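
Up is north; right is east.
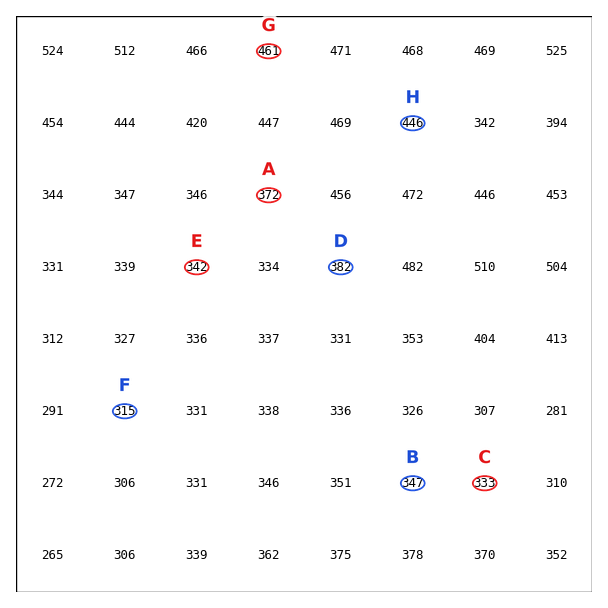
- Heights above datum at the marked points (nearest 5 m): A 370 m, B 345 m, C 335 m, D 380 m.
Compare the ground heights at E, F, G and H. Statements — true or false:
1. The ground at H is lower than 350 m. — false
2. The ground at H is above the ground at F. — true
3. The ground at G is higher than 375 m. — true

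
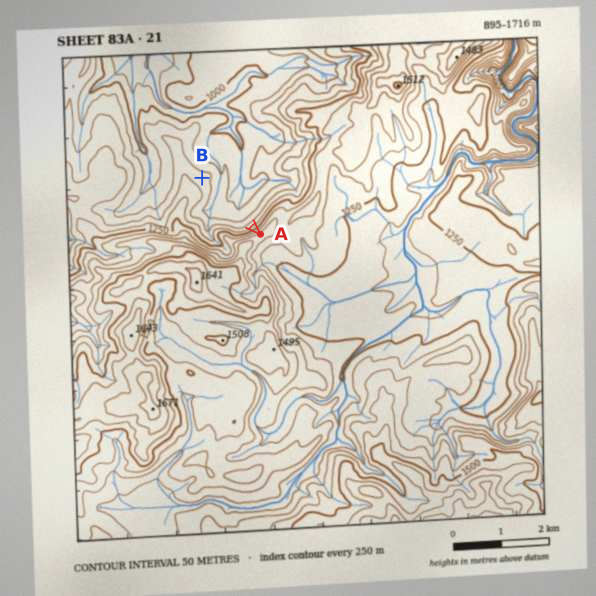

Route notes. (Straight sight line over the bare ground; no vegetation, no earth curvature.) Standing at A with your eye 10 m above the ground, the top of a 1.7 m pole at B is visible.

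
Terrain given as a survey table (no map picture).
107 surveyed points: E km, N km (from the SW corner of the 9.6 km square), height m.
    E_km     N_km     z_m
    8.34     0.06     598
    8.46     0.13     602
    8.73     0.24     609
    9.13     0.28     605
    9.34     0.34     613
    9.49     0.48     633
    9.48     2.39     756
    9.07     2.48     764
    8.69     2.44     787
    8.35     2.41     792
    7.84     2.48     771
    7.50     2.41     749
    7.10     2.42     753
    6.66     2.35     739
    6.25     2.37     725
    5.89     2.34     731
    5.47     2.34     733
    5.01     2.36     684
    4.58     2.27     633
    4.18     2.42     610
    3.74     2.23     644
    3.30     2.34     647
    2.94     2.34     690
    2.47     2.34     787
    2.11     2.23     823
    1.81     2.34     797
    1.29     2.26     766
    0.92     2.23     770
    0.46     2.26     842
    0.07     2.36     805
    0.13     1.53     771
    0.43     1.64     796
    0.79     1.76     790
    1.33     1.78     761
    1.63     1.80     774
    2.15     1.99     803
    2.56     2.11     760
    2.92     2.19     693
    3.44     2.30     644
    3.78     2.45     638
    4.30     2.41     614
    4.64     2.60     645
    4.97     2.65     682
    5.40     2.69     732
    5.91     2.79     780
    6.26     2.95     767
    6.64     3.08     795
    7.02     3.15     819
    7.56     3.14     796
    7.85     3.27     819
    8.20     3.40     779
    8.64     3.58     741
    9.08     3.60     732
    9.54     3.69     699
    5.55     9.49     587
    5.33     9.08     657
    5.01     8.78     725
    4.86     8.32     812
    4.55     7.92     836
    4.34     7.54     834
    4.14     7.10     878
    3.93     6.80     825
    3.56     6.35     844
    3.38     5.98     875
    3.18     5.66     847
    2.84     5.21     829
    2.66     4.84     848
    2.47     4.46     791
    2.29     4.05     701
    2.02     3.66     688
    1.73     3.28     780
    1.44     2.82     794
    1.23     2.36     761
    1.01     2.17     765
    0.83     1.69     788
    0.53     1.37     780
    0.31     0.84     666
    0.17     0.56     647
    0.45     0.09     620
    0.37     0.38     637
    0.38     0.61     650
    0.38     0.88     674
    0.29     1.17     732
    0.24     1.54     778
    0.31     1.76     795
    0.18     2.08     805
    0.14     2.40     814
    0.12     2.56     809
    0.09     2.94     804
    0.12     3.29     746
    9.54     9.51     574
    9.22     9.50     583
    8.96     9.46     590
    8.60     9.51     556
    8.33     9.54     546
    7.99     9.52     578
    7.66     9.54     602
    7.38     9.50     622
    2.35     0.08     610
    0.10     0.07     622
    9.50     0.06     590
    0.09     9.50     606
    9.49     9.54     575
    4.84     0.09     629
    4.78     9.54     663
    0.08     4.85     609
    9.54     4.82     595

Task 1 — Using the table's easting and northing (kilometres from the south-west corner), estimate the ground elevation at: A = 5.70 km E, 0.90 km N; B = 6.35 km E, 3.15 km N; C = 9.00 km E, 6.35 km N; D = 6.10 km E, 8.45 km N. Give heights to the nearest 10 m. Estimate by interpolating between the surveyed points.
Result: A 630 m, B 780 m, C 620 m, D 680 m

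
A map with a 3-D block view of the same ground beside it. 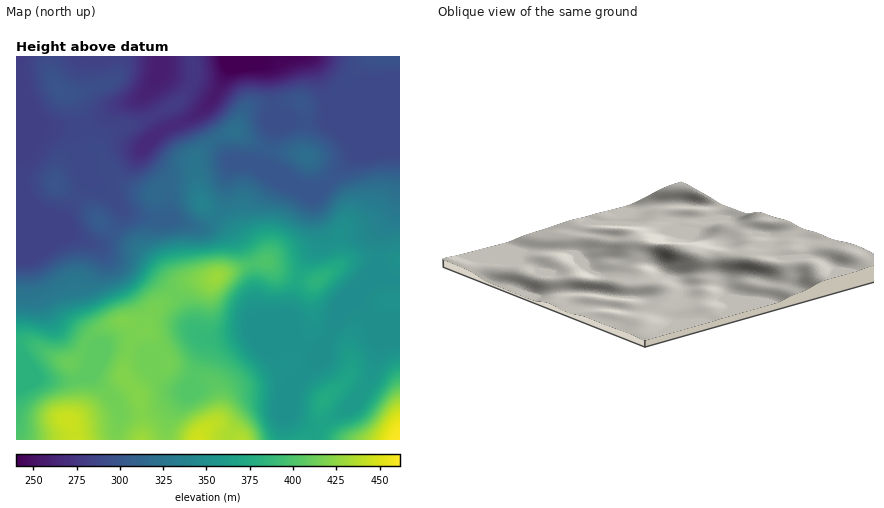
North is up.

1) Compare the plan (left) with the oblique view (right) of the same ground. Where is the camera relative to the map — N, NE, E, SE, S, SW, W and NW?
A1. NW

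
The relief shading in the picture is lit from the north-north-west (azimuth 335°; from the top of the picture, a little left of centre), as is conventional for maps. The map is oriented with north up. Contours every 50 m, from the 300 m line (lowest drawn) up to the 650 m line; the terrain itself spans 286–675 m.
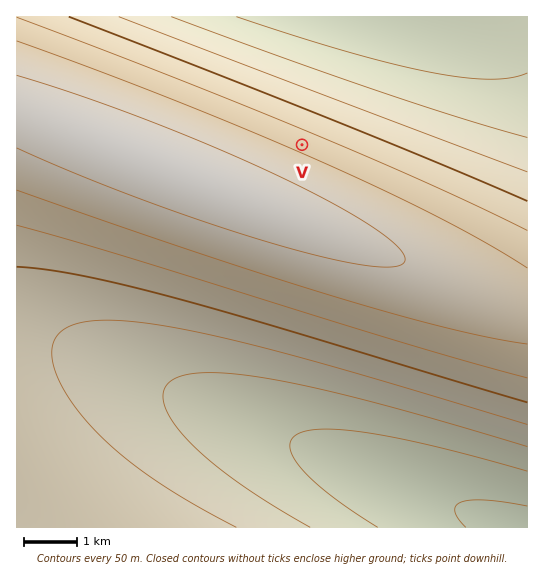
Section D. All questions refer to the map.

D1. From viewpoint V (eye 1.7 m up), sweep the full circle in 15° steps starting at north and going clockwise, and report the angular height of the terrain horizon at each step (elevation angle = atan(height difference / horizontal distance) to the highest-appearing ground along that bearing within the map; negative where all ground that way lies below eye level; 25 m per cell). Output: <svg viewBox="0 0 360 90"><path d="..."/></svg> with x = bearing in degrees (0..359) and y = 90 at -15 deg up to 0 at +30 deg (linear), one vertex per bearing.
<svg viewBox="0 0 360 90"><path d="M0 73l15 0 15-2 15-2 15-3 15 0 15-1 15-3 15-3 15-3 15-3 15-2 15-2 15-1 15 0 15 1 15 1 15 3 15 2 15 3 15 4 15 4 15 3 15 3"/></svg>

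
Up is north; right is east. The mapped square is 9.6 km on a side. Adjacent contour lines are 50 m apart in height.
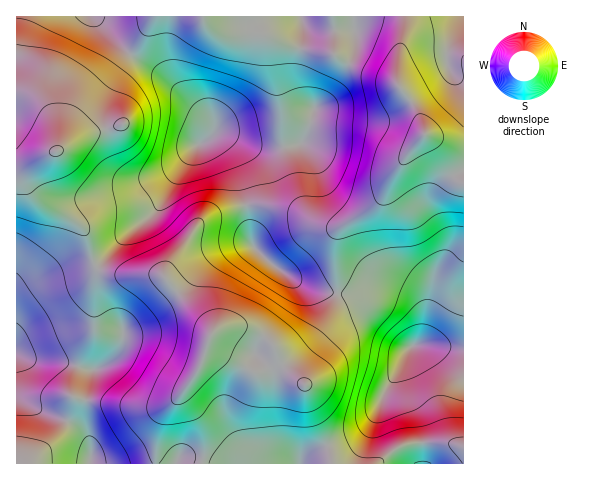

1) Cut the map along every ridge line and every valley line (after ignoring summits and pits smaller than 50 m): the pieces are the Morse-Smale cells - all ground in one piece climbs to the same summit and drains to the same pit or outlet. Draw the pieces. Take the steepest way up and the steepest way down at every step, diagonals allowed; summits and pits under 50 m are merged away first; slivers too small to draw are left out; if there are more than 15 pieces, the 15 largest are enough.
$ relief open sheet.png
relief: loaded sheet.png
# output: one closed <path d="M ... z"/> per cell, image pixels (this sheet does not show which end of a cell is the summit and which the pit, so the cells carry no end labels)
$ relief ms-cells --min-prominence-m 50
<path d="M202 16l-109 1 34 35 39 26 45 44 2 9-4 7 9 3 9 9 11 19 9 39 4 31 5 11 16 14 27 19 14 6 23 5 2-8-4-27 2-23 6-10 30-19 9-8 19-34 24-31-6-19-19-30-11-7-30-10-25-15-43-7-32-12-26 0-14-3-9-5z"/><path d="M385 294l-48 0-5 18-10 18-17 17-20 13-4 0-4-4-3-9-9-9-12-7-16-5-10 0-11 4-7 10-6 21-7 14-34 43-5 19-1 26 307 1 1-115-41-5-6 1 4-12 0-12-5-13-16-11z"/><path d="M96 267l-7 3-46 11-16 9-11 11 1 163 138 0 2-27 5-19 38-51 12-35-6-10-42-46-9-2-43 0-13-4z"/><path d="M92 16l-76 1 0 75 20 7 10 10 6 11 5 19 0 12-14 6-12 14-3 8 1 9 13 15 27 15 15 12 12 37 34-36 26-21 35-58 5-6 15-10 2-9-2-5-45-44-39-26z"/><path d="M214 138l-5 0-14 9-39 63-26 21-34 36 3 3 13 4 49 1 45 47 7 11 8-5 6-2 21 3 17 9 9 9 3 9 4 4 4 0 20-13 17-17 10-18 5-18-24-5-14-6-27-19-16-14-5-11-4-31-9-39-11-19z"/><path d="M428 135l-4 0-18 22-17 24-8 18-9 8-33 22-5 13 3 51 14 2 34-1 15 3 11 6 9 12 1 18-4 12 6-1 40 4 1-203-13-2z"/><path d="M463 16l-58 0-1 16-6 32 0 20 17 24 9 26 32 10 8 0z"/><path d="M404 16l-201 0 0 2 6 8 13 6 36 2 32 12 43 7 25 15 30 10 9 6 2-29 5-23z"/><path d="M46 155l-18 8-12 3 1 135 10-11 16-9 46-11 6-4-11-36-15-12-27-15-13-15-1-9 3-8z"/><path d="M20 93l-4 1 1 71 11-2 29-12-1-18-10-24-10-10z"/>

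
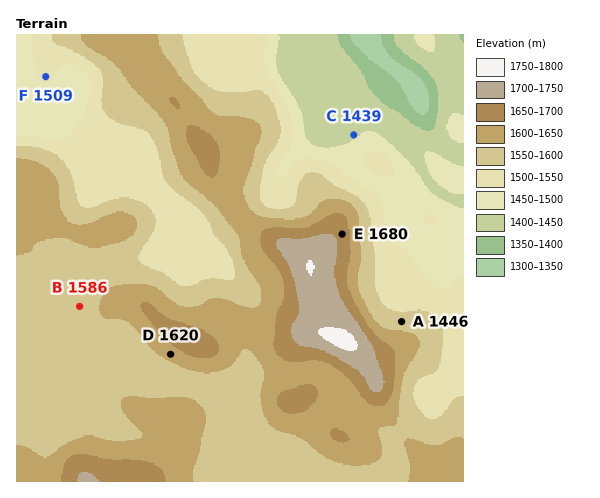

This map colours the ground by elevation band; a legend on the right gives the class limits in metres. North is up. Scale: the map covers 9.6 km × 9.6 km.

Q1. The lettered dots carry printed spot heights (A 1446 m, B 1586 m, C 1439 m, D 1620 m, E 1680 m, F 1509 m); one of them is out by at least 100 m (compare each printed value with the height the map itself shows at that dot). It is A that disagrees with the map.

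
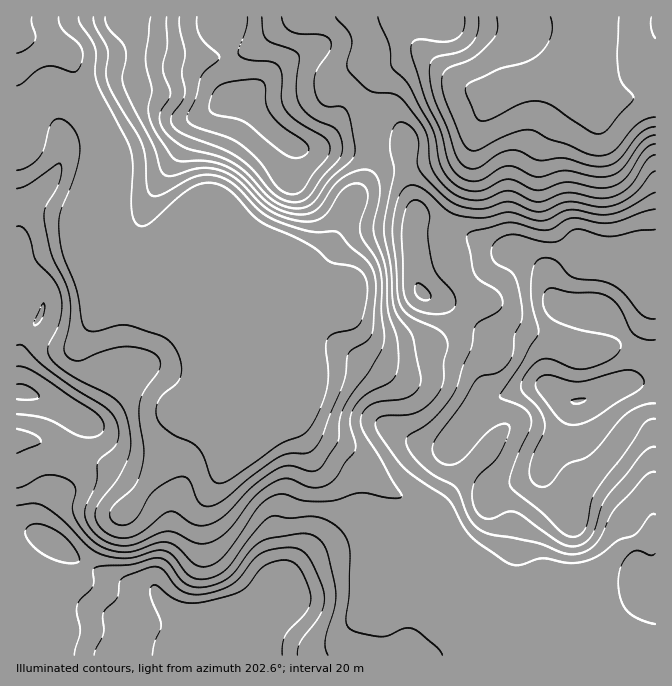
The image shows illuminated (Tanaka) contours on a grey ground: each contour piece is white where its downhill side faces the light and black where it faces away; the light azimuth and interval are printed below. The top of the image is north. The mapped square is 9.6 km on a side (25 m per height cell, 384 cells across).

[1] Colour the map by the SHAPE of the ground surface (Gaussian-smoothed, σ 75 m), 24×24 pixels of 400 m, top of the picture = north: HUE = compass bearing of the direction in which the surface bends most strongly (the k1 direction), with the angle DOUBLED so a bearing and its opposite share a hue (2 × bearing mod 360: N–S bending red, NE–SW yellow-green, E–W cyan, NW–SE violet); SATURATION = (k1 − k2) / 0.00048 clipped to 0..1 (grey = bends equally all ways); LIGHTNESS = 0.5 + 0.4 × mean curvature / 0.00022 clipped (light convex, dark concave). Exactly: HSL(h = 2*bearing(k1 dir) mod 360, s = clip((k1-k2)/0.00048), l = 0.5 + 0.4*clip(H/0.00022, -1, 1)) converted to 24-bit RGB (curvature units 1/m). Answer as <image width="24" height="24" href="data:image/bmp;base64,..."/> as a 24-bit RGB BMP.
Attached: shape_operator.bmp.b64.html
<image width="24" height="24" href="data:image/bmp;base64,Qk32BgAAAAAAADYAAAAoAAAAGAAAABgAAAABABgAAAAAAMAGAAATCwAAEwsAAAAAAAAAAAAAf3+AVGF+Vo2StqN9W1yFs612lFRLYoRXZ4KG1q12gmA4LYNJWKy7lF27oX6jhp+Tg2eUcXeQg5OXkGaLfn2AgH1/f1ZahXhDf3+AY1mCXYamtriPglZ4abt2qLn12bn2VHGmoFGE3rasa76SH1pQRGNRmaB1mnJ+hmt+g31ogW5ngHt7gH9/eGGEq06WkKu0gHx+XIJuSHlZoFevmJXXy/vXBoKSqR/U/4bVhGGz3uvRrYy8STiNUWR4dYBcgnlfhHNtgmZvlHpEXH5LfnpTS0JsdKethL+0fklXirRib//sieb/f2/1+djSKhNAER8ixGpT69fs4Lu5qUyCg1ORXlFyaoJkfIB+gWFydyw3u6p1fjVImVsMAJEEJ6lgk4RifaTY1PfpNOtRGCIRISMQ/6gkgjCSMzCMPaRHxds4wmFSwYOrn0qwhmOpjJaqXmaHcBFb2NRcUKV3pSqq8Nvrw/HfE19uWoNnvpp32Hkiq04KESIRGU4yytNTaJM/H0VkZWCp4865VqiJt2Ger1eUeYCQlFVeYyM7NyR/8O7bVjOUY7afm+Km5ZGBLUFmPnFvi2RVvJWe34e/pl/FHZF+RKRvyaeCEVFYM4+L17amvnh3bCpmu3dliz1fhyA0m1FREOGOe9KasEHl2ti1WZVl1Xx1gV+dLUNnc4xQh00rolcdv8VXSbvAMGp8xMeHUTNwEk0fTKIn0DNDgDyEuD89fx9AhLXIsbjdqdGXIWZKPlKC4KyrrGh+pJ9yt4mTKil3WlYejHw2wO/e1vPxQ0GbQ2SDno1Vgkp1eYB7KngwPmUnmT2X2EPG1PLxh8zmaFfE7qzDpUpsEzUnilgm5oI4maxLhpdYUC92sM7wzPz/jtztxxdVtSw3Pk85Qn9DdnqAgH9/f4B/Q2xyLmJpasqZyteifkNeSkJctmBq7K3WmBLlPMvP1Pf16s/4vWzQSjeotei8QrRSWxE6tkt40Ze4gY3CP3+6bWuBgH9/gH9/Y2N/OVJqVaw5l4c7gjc5aH1HSJtWf8VgOR+41/TiXcafWzuk8pvli2Di9bEAP0cQKG10kYujm6e1yKLCeS2OfnqAgH9/f3+AYVaAVaS5esPLnzCWrGZIgatbSYFGs51LKFpV1ek1czgTNTUOW4YTTLNdznyZ1+SlCVhmVodNmoRMjEMyhFVwgH9/gH9/f3+AX3eGUrpuPi9YkAh3/3oef8kWIs53YaegVTyJzCAf0ml7nrnfmPbXLWmLYqaz7vPYIQhgdXlVgnNcgHx5gH9/gH9/f4CAf3+AgXV6hn5FHS04Fwg8+uPR1PfxQC7JZT47JihJneKol+7jmrvd0Ux8YiZGb9JS1N9aRA5Wf3+AgX94foB+gIB/gIB/gIB/f39/fUt5s21qTypbCBwr7f/Mwck5aC9wumWpQ622gOiSq4NGaGErjDhBhnesxd2ik0Q9SDVwgmCFw4JFQoxbfoB/gH9/gmJnXyMUVT8NQKgpSCfIDlPg7P/MqUFhQVOuhLvj1eDva7bq4U7To7TdgnHThn+m2aN1ll44Nk9wRz1/45WOiLgwNnFQfWJtPwAfsgIAov9TAPNrBVFvNT2e9vPVo+jiTdD/Nj7TyN2fKhxuoOC+cIfQiyjb3ZHA3m/Y7bCwGU9pOT52w2CK/ZiUMUITKBELQxA21Pfs2fLcoMQ7CikoEVI1tv+PsOeGIkJTQCRR6d97HyBGndNQdkRKMiBK8ZVTMj1V/L+uID6tQDJtY0Vq8m5o+ES1IxrAZv/4fOWR2LqN8cHsHmj/C2291PtlifAaDiApJjtZ3sVwN1ZhgclPO0tcHxE/9/DSOVRm0OulpyTMVxliZTRd2o9+1pnMf7nPXrq5mebFsPDv0qPlpivQHCFz5fXWxuPTGhBaIFJQuZhRqH9kh49CUDYwEDoymf52X2mil9NXZBhZdh1zY97QY+Xg65Ds4brkkdHTa+NWTmkxTjAxyFR5Nni8yfelpmc8ShVWTF9tUIJDqZFSgVBVe2luSX5cTJUKhm+jr4+cTQmKnczYV4CrjYhJPL9alsuQt5fE4Ky3gFVrMVZHd6pYRIdc4M9phiczMBccVXZIan1ee4JhgHp4eXmAiGeGp2dWgXxTmEk4KxUwt8YzTp11aXyjr5lGn60jO58cs7tZ33Hlt37OQ5aOZqJerphAjQg4t7dXMJ9+WpR+ZpKEcIJ8dniAZl2FsZGEcE2FxjzCRzHVvuPCR8bKZUORtaCi0cS5iM+IMHxJNV4s03U2sUafj5twriqznJHV2uTlTW/MYXyqbW2Rd3iKcneFWleCs6qD"/>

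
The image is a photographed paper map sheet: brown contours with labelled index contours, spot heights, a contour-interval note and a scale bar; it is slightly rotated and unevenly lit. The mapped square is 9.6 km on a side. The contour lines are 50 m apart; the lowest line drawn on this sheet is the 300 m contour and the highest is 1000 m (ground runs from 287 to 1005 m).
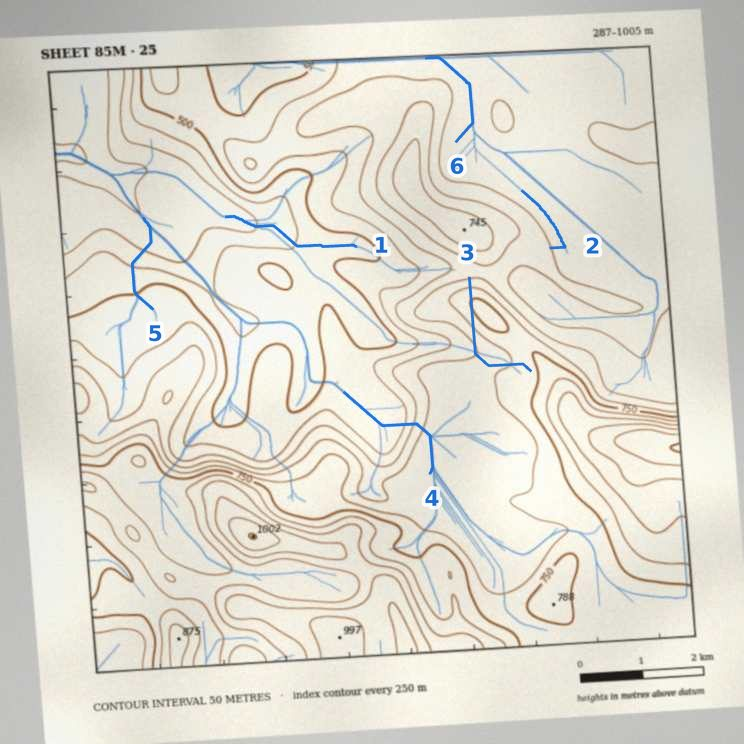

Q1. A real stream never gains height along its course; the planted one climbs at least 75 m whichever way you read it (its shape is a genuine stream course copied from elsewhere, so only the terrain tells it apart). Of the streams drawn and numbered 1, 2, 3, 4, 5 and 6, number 3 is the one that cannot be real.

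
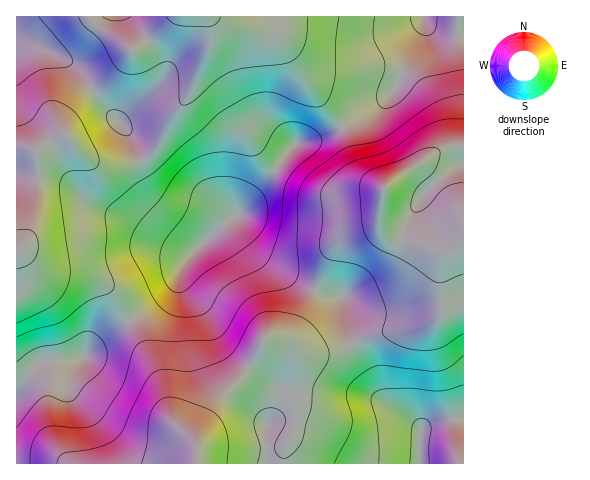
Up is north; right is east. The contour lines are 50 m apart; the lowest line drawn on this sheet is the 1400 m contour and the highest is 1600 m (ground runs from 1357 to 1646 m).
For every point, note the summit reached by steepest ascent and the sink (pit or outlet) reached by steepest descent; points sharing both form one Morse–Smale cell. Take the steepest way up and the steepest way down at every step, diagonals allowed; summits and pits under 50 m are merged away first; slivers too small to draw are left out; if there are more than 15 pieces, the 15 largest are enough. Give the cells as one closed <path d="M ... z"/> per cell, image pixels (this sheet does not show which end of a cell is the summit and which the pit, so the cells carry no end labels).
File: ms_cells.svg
<path d="M214 16l-197 0-1 26 26 7 32 16 39 52 15 15 6 11 6 18 15 26 11 9 24 6 13 5 13 10 6 9 19-13 8-13 46-56 27-7 20-11-37-45-22-36-9-9-19-7-26-5z"/><path d="M342 128l-20 9-27 7-58 72 0 7 11 21 19 18 39 25 17 7 20 3 2 23 9 24 22-11 42-7 16-6 9-12-1-14 7 8 15 0 0-156-10 0-19 6-52 37-16-11-9-9z"/><path d="M17 43l-1 208 6 1 20 18 17 4 22 1 22 9 9 8 17 30 31-21 12-13 17-31 32-30 0-3-18-17-13-5-24-6-11-9-15-26-6-18-6-11-15-15-39-52-32-16z"/><path d="M236 217l-13 8-34 32-17 31-12 13-31 21 31 56 11 42 26 26 0 18 86 0 1-15 8-12 6-23-4-26 0-25-3-7-7-9-16-7 15 2 24 11 29-2 17-8-8-23-2-23-20-3-17-7-39-25-19-18-9-15z"/><path d="M129 322l-27 17-18 18-38 3-6 2-8 8-16 23 1 71 180-1 0-17-26-26-11-42z"/><path d="M276 339l-8 1 16 7 7 9 3 7 0 25 4 18-3 25-11 18 0 15 180-1 0-44-15-1-10 3-11 3-7 7-1-5-7-6-31-22-14-31-15-23-17 7-29 2z"/><path d="M425 20l-2 8-14 26-10 29-6 9-12 12-39 23 16 42 9 9 16 11 52-37 14-5 15-2 0-110-17 0-12-4z"/><path d="M424 16l-210 1 15 7 26 5 19 7 9 9 26 40 34 42 38-23 12-12 6-9 10-29 14-26z"/><path d="M442 294l1 14-9 12-16 6-42 7-23 11 15 23 14 31 31 22 7 6 1 5 7-7 11-3 25-3 0-114-15-2z"/><path d="M19 250l-3 2 1 141 23-31 6-2 38-3 18-18 26-18-16-29-9-8-22-9-22-1-17-4z"/><path d="M463 16l-38 0-1 3 11 12 12 4 16 0z"/>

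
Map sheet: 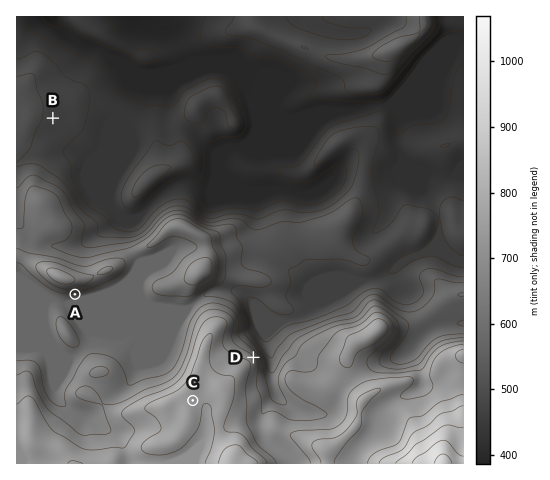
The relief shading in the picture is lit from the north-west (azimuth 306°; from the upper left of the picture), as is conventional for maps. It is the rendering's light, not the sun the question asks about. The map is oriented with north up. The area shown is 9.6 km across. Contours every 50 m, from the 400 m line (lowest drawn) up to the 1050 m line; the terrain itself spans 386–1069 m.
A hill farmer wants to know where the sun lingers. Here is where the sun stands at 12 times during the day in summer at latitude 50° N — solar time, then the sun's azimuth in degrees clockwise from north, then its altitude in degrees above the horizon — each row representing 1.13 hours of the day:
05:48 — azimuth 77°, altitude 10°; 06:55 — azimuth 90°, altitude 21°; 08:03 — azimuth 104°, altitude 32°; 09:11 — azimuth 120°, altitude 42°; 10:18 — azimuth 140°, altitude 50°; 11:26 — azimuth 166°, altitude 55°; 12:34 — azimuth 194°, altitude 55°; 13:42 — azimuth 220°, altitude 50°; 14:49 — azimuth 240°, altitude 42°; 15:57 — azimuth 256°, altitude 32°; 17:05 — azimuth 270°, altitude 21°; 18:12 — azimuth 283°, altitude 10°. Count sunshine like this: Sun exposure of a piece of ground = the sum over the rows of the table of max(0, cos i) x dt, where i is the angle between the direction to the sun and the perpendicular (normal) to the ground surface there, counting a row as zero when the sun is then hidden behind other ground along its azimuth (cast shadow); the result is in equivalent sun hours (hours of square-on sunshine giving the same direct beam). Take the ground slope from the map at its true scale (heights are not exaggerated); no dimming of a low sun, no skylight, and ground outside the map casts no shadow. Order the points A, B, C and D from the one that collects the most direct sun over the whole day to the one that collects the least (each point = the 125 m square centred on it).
A > B ≈ C > D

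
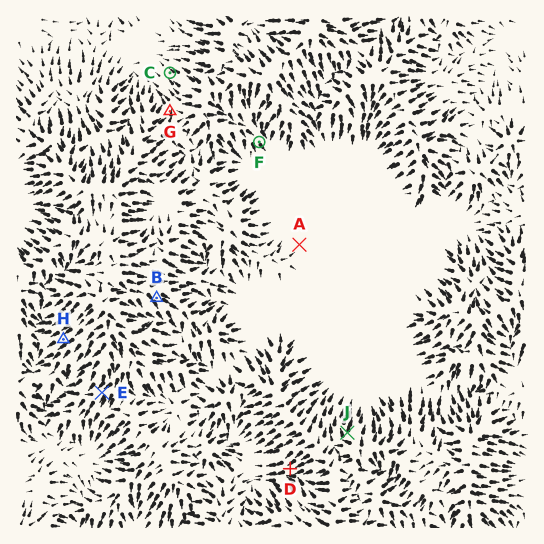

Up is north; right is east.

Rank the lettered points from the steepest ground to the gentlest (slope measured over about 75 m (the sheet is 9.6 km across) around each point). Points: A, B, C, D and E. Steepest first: B D E C A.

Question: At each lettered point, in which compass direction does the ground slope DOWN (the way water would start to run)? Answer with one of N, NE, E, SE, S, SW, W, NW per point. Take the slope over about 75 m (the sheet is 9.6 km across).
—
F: SE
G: N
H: SW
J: N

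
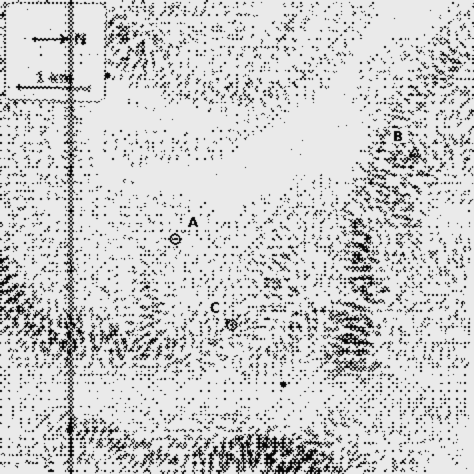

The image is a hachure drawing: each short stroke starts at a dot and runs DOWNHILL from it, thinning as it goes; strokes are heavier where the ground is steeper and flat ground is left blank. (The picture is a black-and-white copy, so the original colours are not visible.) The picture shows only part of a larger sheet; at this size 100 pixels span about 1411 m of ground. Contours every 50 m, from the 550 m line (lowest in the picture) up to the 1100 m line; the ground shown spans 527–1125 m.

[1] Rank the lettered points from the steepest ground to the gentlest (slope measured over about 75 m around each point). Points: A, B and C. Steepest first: B C A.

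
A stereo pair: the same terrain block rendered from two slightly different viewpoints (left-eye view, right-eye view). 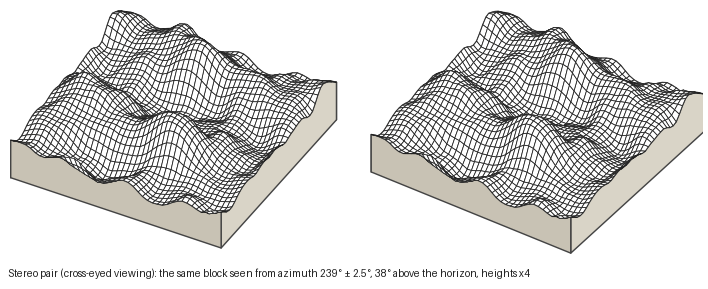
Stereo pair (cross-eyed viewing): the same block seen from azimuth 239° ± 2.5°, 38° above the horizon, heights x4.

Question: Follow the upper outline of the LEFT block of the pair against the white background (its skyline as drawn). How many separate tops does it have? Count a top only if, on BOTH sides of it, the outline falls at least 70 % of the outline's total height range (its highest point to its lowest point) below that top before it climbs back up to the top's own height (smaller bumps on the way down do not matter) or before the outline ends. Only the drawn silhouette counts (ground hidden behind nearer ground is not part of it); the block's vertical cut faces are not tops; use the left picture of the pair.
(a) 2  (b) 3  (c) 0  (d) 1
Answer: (c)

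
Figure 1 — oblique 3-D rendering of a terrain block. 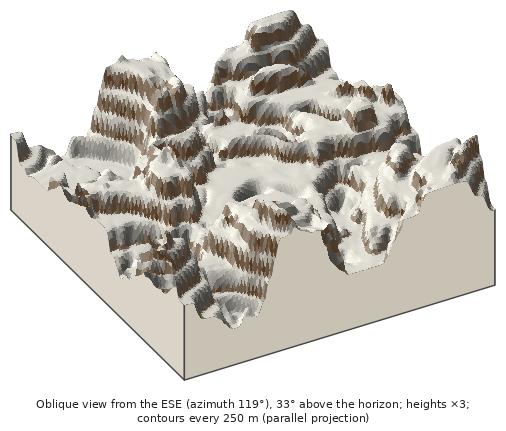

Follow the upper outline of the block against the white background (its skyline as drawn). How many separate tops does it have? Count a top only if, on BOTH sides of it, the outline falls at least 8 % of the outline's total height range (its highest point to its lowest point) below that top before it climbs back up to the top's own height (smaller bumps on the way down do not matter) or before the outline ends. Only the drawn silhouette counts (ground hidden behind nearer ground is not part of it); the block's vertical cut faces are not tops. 3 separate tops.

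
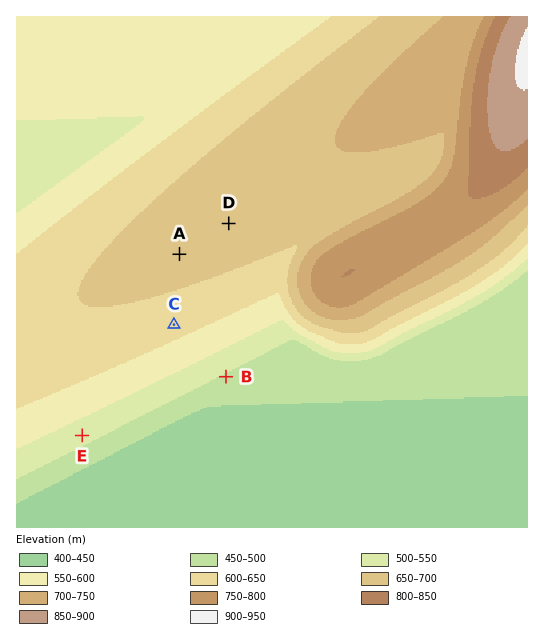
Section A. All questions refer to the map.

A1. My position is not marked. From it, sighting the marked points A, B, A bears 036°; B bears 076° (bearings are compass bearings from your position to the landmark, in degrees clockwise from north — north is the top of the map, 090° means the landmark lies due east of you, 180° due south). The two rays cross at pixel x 60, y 418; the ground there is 570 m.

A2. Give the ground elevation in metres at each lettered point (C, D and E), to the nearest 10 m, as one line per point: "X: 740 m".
C: 620 m
D: 680 m
E: 520 m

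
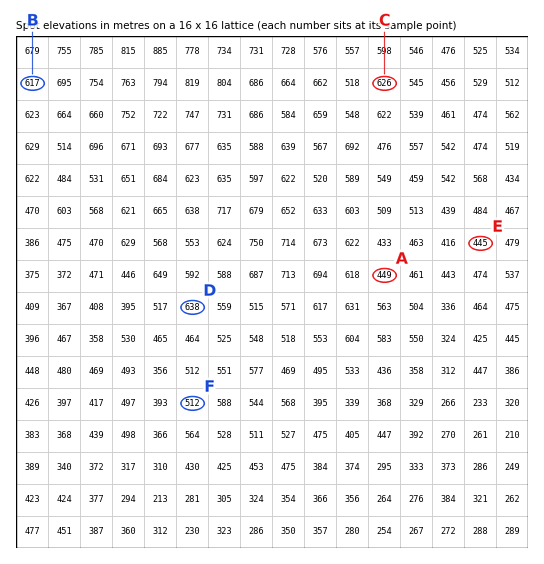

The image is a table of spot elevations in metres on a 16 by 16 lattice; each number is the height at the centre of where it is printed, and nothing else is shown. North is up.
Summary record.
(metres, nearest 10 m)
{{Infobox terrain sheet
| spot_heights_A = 450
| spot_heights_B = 620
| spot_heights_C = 630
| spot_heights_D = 640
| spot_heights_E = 450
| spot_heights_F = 510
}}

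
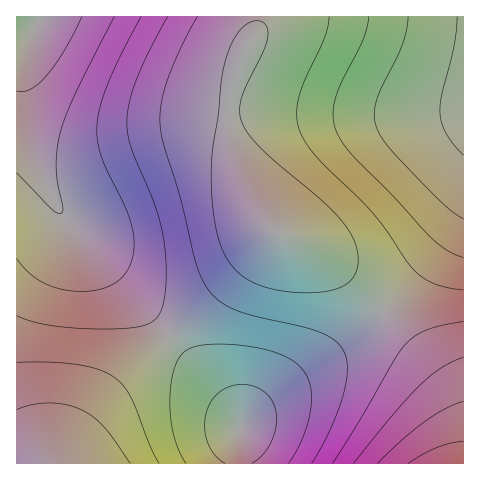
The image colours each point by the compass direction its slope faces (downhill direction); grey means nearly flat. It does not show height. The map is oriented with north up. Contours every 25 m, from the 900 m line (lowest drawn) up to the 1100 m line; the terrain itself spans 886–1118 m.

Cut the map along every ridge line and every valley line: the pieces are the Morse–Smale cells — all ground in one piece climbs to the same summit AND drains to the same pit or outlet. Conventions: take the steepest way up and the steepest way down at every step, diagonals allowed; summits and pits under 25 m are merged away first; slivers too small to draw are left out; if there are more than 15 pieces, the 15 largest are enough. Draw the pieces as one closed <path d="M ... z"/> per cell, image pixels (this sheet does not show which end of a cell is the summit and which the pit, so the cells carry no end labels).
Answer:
<path d="M258 16l-217 0-16 39-4 32 2 36 8 30 21 46 15 23 102 114 31-27 65-68 11-7-15-20-10-20-14-35-7-30 0-27 4-22 11-28 11-21z"/><path d="M463 16l-204 0-3 15-11 21-11 28-4 22 0 27 2 12 14 42 15 31 16 19 32 15 17 11 23 18 34 33 44-46 25-34 12-20z"/><path d="M33 31l-6 5-11 2 0 425 51 1 11-27 21-32 23-25 47-45-102-113-15-23-14-28-12-33-5-35 2-36z"/><path d="M383 310l-36 33-73 50-30 28-5 17 0 26 223-1-2-40-5-20-7-14-30-40z"/><path d="M278 233l-13 8-65 68-30 26 54 63 11 16 6 14 3-7 19-19 84-59 35-32-19-21-37-31-17-11z"/><path d="M169 336l-28 24-42 45-21 32-10 27 171-1 1-39-5-10-17-23z"/><path d="M463 211l-11 19-25 34-43 47 34 38 30 40 7 14 5 20 2 41 2-1z"/><path d="M40 16l-23 0-1 20 8 1 5-2 8-9z"/>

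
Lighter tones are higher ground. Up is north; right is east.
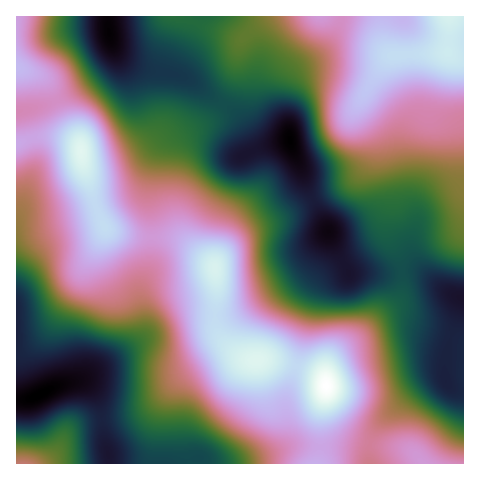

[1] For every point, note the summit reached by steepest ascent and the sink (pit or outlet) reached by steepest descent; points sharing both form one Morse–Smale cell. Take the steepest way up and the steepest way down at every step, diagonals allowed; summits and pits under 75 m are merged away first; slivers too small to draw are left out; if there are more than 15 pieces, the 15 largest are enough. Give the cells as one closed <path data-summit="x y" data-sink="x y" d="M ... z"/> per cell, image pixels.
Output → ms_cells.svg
<path data-summit="326 386" data-sink="290 140" d="M108 16l-92 1 0 126 19-6 17-1 14 2 12 6 20 69 10 17 26 6 38 2 8 2 16 10 18 16 3 14-1 46 4 11 9 10 17 12 25 1 21 5 21 7 11 7 2 12-6 23-1 50 144 0 1-165-16-7-23-17-8-3-68 2-37-74-22-59-33 6-17-29-10-10-21-13-19-15-19-7-26-3-19-8-7-7-9-14z"/><path data-summit="326 386" data-sink="40 395" d="M52 136l-17 1-19 7 0 255 11 1 27-13 15-5 11-1 8 4 7 8 5 12 4 33 6 26 208 0 2-13 0-37 6-23-2-12-11-7-21-7-21-5-25-1-17-12-9-10-4-11 1-46-3-14-18-16-16-10-8-2-38-2-26-6-10-17-14-45-5-23-13-7z"/><path data-summit="448 17" data-sink="290 140" d="M383 16l-274 0-1 15 7 19 11 12 19 8 38 7 47 31 10 10 17 29 33-6 22 59 37 74 68-2 8 3 23 17 15 6 1-239-17-7-55 4-6-7-2-7z"/><path data-summit="22 463" data-sink="40 395" d="M80 381l-26 6-27 13-11 0 1 64 92-1-11-65-10-13z"/><path data-summit="448 17" data-sink="40 395" d="M463 16l-79 0-2 20 4 13 6 7 55-4 8 5 8 1z"/>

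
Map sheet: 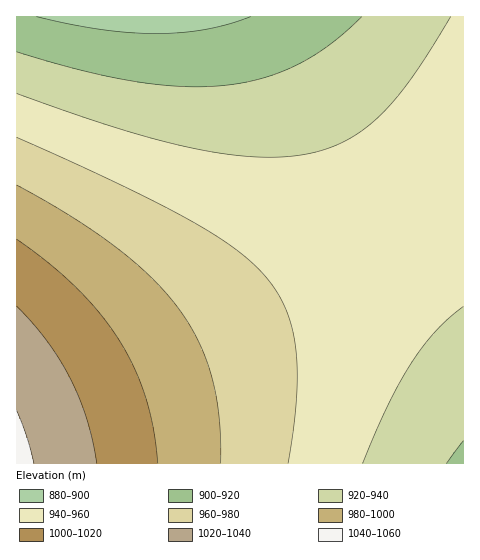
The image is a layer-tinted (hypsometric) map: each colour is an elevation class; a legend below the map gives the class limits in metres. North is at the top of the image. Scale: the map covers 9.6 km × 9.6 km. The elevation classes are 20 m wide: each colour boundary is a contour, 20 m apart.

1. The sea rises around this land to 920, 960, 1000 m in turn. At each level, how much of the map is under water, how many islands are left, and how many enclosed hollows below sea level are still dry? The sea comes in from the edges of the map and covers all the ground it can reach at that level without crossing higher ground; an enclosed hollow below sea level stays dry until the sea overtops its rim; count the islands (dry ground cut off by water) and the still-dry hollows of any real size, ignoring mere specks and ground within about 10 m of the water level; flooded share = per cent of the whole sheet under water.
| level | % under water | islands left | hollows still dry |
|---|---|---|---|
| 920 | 9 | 0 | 0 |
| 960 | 64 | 0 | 0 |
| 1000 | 89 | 0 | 0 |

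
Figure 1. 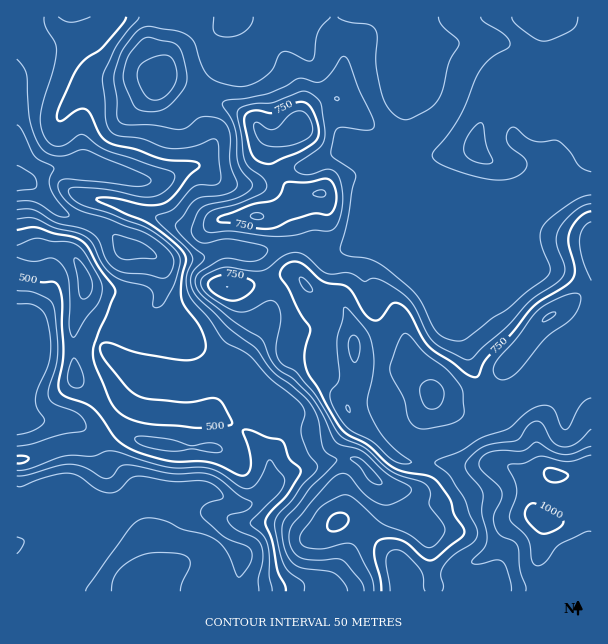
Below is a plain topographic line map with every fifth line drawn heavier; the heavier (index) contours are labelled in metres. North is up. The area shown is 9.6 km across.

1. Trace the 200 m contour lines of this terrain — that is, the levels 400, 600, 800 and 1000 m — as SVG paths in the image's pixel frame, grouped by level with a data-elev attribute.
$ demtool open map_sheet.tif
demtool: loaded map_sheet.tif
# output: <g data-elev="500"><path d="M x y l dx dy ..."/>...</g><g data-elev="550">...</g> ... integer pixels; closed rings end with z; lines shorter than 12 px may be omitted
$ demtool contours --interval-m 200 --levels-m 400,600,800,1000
<g data-elev="400"><path d="M180 591l2-9 8-15 0-7-4-4-6-2-21-2-18 3-18 11-9 12-3 13"/><path d="M17 476l10-1 30-9 12-2 15 3 21 12 6-2 9-10 6-2 44 8 31 0 14 3 24 19 13 8-1 3-3 4-18 5-2 1-1 3 7 9 21 10 6 7 2 13-5 21 1 12"/><path d="M17 304l16 1 11 7 4 13 3 22-3 18-10 22-2 11 1 9 7 12 0 3-3 4-8 5-16 4"/><path d="M17 59l9 13 4 50 6 18 8 11 7 4 9 1 8-1 12-5 7 0 57 24 7 6-4 5-10 1-72-7-5 2-2 4 1 6 3 6 9 8 9 5 28 9 34 12 11 6 11 9 7 8 3 7-2 8-4 7-4 2-18-4-26-2-6-4-6-5-9-23-9-8-10-4-24-5-23-13-16 0"/></g><g data-elev="600"><path d="M374 483l-6-4-7-11-11-9 1-1 6-1 6 4 15 15 4 7-2 2z"/><path d="M82 299l4 0 4-5 2-6 0-6-8-16-4-6-5-2-1 3 3 15 2 17z"/><path d="M214 17l0 15 5 4 8 1 10-2 8-3 6-8 2-7"/><path d="M330 17l-12 15-2 7-2 17-2 4-4 1-18-9-8 0-4 4-8 16-12 9-10 5-15 0-20-6-9-9-9-27-6-8-12-5-27-5-6 1-6 3-13 17-7 13-4 20 3 19 0 18 5 6 7 2 24 0 27 4 8-2 10-9 9-2 14 4 7 8 2 10 0 24 7 20-1 6-3 3-8 3-22 3-8 3-18 22-2 5 8 10 21 20-1 4-9 9-3 6 0 11 5 9 34 33 25 19 17 23 33 26 11 16 3 9 4 27 4 4 8 5 2 3-26 26-13 17-13 14-3 9 1 15 4 13 7 9 9 4 30 5 11 9 4 9"/><path d="M438 17l4 9 16 14 1 5-10 17-6 28-6 12-11 9-15 7-6 2-6-2-7-6-9-15-7-31 1-28-2-9-6-4-21-3-10-5"/></g><g data-elev="800"><path d="M425 591l-2-15-3-7-15-16-9-3-7 2-3 6 4 33"/><path d="M402 464l7 0 3-2-16-12-12-12-7-11-8-16-2-12 5-19 2-17-2-21-7-13-20-22-1 1-1 12-6 19 2 39-1 5-8 9 1 10 8 15 9 11 23 12 20 19z"/><path d="M417 428l12 0 21-4 9-4 5-7-1-20-3-7-11-15-23-17-16-18-5-3-3 2-4 9-8 21 0 6 14 27 4 21 5 6z"/><path d="M591 398l-6 2-4 5-11 20-3 4-3 1-3-3-5-14-4-5-6-3-7 1-12 6-18 16-27 10-20 12-23 9-4 3 1 3 14 11 13 21 15 36-1 4-3 5-21 13-9 11-3 7 2 12-1 6"/><path d="M501 380l8-2 7-5 30-35 26-20 8-13 1-8-2-3-6-1-12 4-16 8-10 9-18 24-22 25-2 6 1 5 3 4z"/><path d="M307 291l5 0 0-3-6-8-6-3-1 2 2 5z"/><path d="M591 222l-4 2-5 6-3 12 4 18 8 21"/><path d="M255 219l6 0 3-3-3-3-7 0-4 3z"/><path d="M318 197l6-1 2-4-5-2-7 2 0 3z"/><path d="M267 146l9 1 13-1 19-8 4-4 1-5-2-7-3-6-6-5-8 1-6 4-10 11-5 3-6-1-7-6-5-1-1 6 3 9 4 6z"/></g><g data-elev="1000"><path d="M540 533l6 1 9-4 7-5 1-4-5-6-22-11-5-1-5 6-1 7 4 8z"/><path d="M550 482l7 0 6-1 4-4 1-3-11-5-10-1-2 2-1 4 2 5z"/></g>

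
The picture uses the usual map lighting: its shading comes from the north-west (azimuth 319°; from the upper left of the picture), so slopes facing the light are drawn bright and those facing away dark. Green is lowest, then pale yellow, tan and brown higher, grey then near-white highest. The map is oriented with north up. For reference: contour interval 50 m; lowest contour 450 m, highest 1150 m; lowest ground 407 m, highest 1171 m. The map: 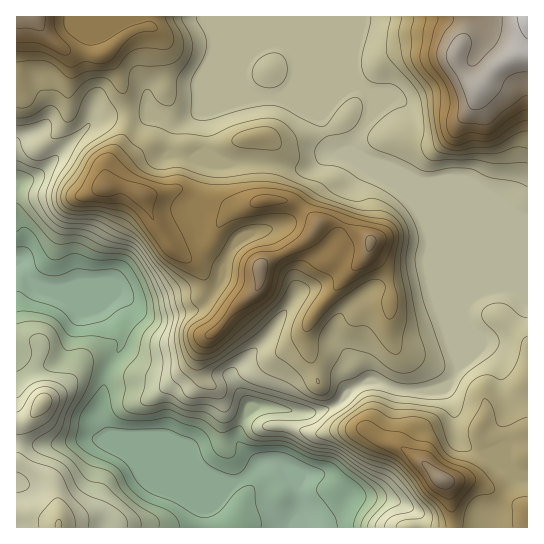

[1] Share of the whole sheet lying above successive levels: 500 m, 88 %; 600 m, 81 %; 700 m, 74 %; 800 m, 42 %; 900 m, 22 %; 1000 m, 7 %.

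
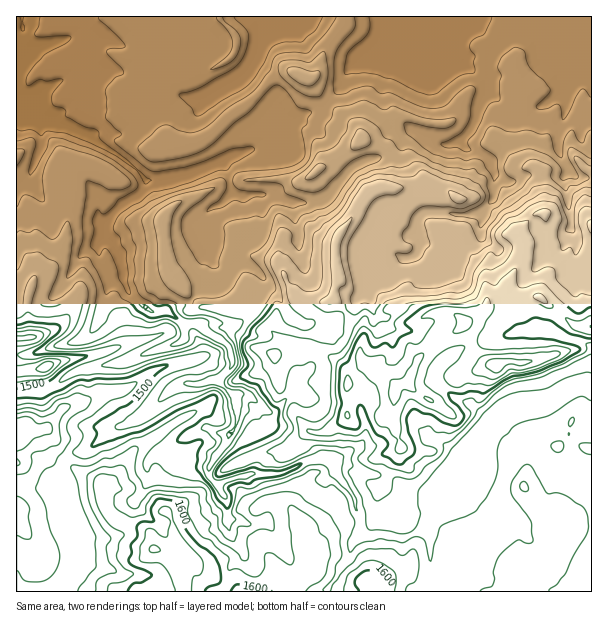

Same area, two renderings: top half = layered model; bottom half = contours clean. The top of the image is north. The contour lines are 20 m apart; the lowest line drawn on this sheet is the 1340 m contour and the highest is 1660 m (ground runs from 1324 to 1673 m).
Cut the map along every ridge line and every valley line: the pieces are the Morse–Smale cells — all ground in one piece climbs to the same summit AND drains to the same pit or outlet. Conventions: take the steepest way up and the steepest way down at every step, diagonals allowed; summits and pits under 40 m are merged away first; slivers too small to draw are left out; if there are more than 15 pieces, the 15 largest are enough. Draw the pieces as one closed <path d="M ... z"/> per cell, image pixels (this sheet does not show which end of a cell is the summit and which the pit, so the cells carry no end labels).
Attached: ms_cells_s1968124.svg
<path d="M260 16l-244 1 0 283 5 4 20 0 10-6 15-16 14-27 15-9 10-12 7 6 8 15 7 35 11 12 14 10 16 0 17 13 13-1 9 8 17 10 6 8 2 15-14 15-9 0-6 4-21 0-9 4-10 10 11 21 12 15 9-1 8-5 6 0 20 7-5 11-10 12-4 9 0 10 9 9 14-8 18-4 30 0 28-14 18-2 7 7 4 12 17 23 0 7 6 14 0 12 8 3 20-1 16 3 18-8 6-7 28-22 1-9 14-13 18-42 14-16 63-31 9-4 16 3 0-218-7-2-6-7-6 0-12 7-9 1-10 0-6-4-17 2-13-17-12-6-6 4-7 13-6 6-17 31-9-7-23-11-13 6-20 1-3-2 2-3 5-15 0-7-3-6-7-7-25-8-4-11-31-26-10 7-36 12-5 4 0-19-34-32 6-7 17-38 0-6z"/><path d="M162 398l-22 20-26 10-27 22-12 2-11 9-4 22 10 33 0 15 6 15 0 17-10 19-11 9 271 1 11-16 3-9 9-10 3-14 9-9 0-13-6-14 0-7-17-23-4-12-7-7-12 0-34 16-30 0-23 6-9 6-9-9 0-10 4-9 10-12 5-11-20-7-6 0-8 5-9 1-6-6z"/><path d="M591 16l-169 0-6 9-12 7-2 10-6 7-7 5-21 2-12 6-8 9-11 21-11 10 32 27 4 11 25 8 7 7 3 6 0 7-5 15-2 3 3 2 20-1 13-6 23 11 9 7 17-31 6-6 7-13 6-4 12 6 13 17 17-2 6 4 10 0 9-1 12-7 6 0 6 7 6 1z"/><path d="M585 386l-18 4-24 13-24 9-15 9-11 11-21 47-14 13-1 9-33 27 6 8 2 37-4 9 1 10 163-1 0-201z"/><path d="M198 324l-10 0-4 3 0 12-8 5-36 11-12 6-44 7-15 6-22 16-27 2-4 3 1 197 37 0 12-10 8-15 2-21-6-15 0-15-10-33 4-22 11-9 12-2 27-22 11-2 19-11 29-27 9-4 21 0 6-4 9 0 12-12 2-11-3-10-10-9-12-6z"/><path d="M105 234l-7 6 0 12 10 27 0 14-14 36-13 11-22 4-30 11-12 0 0 39 25-3 14-6 19-13 53-11 12-6 36-11 8-5 2-13-6-6-12-8-19-2-21-17-4-11-4-27-8-15z"/><path d="M344 16l-84 1 5 7 0 6-7 20-16 25 34 32 0 20 5-5 36-12 9-8-14-21-6-3 6 0 7-7 1-11 6-13 18-24z"/><path d="M98 242l-18 13-14 27-15 16-10 6-20 0-5-2 1 53 12 0 30-11 22-4 13-11 14-36 0-14-8-21z"/><path d="M425 530l-5 0-15 8-16-3-20 1-7-2-10 9-3 14-9 10-3 9-11 15 102 1 4-28-2-28z"/><path d="M420 16l-75 0-3 13-12 13-8 14-3 15-7 7-6 0 6 3 8 15 7 6 10-10 11-21 8-9 12-6 16-1 12-6 6-7 2-10 12-7 4-4z"/>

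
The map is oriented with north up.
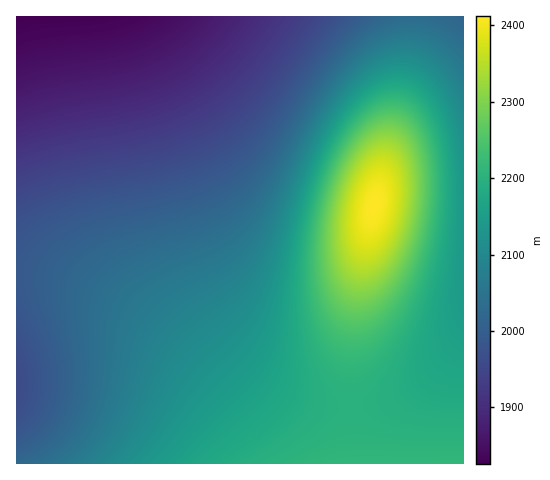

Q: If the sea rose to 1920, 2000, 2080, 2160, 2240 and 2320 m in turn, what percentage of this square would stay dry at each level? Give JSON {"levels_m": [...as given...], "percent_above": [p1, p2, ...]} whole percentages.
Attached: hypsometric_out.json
{"levels_m": [1920, 2000, 2080, 2160, 2240, 2320], "percent_above": [87, 70, 48, 32, 10, 4]}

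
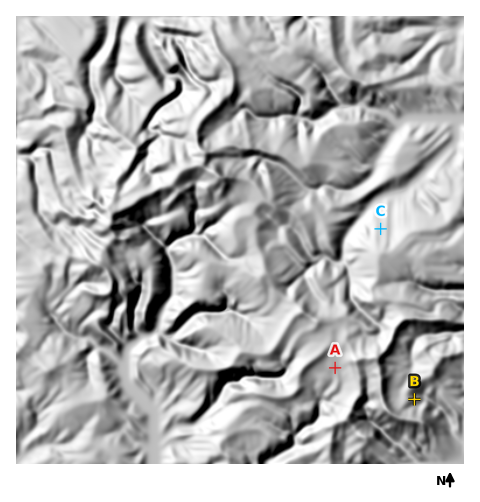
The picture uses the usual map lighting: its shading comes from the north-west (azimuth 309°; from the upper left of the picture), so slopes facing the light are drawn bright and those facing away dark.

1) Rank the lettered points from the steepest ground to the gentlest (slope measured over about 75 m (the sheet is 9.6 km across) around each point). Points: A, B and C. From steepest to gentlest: B C A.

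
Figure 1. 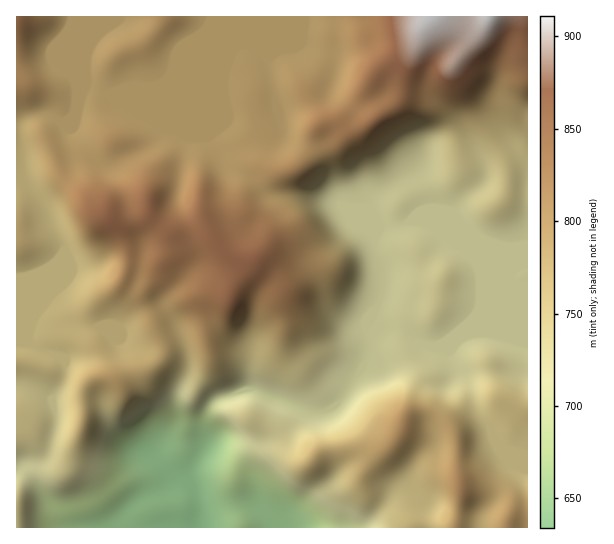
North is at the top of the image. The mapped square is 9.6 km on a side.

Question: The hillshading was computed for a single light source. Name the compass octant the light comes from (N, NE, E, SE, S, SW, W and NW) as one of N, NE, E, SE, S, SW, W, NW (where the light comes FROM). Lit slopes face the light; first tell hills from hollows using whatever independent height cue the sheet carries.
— NW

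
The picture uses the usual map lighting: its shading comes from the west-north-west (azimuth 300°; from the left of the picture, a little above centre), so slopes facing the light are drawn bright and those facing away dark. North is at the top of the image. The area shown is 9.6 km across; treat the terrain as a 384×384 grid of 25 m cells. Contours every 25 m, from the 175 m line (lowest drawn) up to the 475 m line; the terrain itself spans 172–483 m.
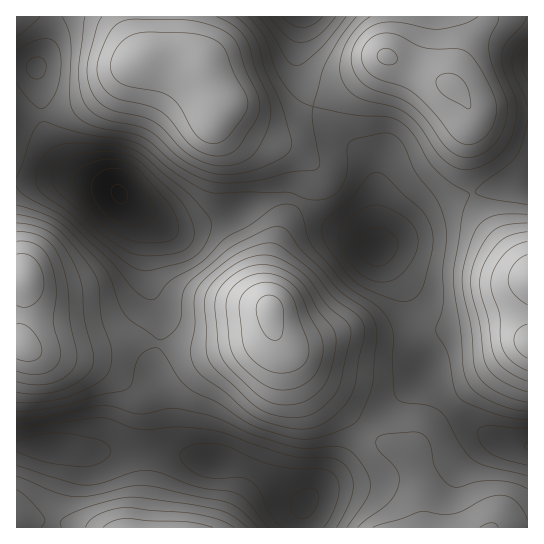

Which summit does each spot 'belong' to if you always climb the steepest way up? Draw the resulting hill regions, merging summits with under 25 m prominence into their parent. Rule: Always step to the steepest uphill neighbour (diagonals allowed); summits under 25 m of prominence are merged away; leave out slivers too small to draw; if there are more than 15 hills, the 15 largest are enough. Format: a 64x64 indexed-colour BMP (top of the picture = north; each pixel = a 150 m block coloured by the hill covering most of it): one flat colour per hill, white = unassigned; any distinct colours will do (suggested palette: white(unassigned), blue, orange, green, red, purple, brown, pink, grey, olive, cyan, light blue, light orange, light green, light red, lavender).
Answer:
<image width="64" height="64" href="data:image/bmp;base64,Qk12CAAAAAAAAHYAAAAoAAAAQAAAAEAAAAABAAQAAAAAAAAIAAATCwAAEwsAABAAAAAAAAAA////ALR3HwAOf/8ALKAsACgn1gC9Z5QAS1aMAMJ34wB/f38AIr28AM++FwDox64AeLv/AIrfmACWmP8A1bDFAHd3d3d3d3d3d3d3d3d3d3d3d2ZmZmZmZmZmZmZmZmZmd3d3d3d3d3d3d3d3d3d3d3d3ZmZmZmZmZmZmZmZmZmZ3d3d3d3d3d3d3d3d3d3d3d3dmZmZmZmZmZmZmZmZmZnd3d3d3d3d3d3d3d3d3d3d3cRZmZmZmZmZmZmZmZmZmd3d3d3d3d3d3d3d3d3d3d3cRFmZmZmZmZmZmZmZmZmZ3d3d3d3d3d3d3d3d3d3d3cRERZmZmZmZmZmZmZmZmZnd3d3d3d3d3d3d3d3d3d3EREREWZmZmZmZmZmZmZmZmd3d3d3d3d3d3d3d3d3dxERERERFmZmZmZmZmZmZmZmZ3d3d3d3d3d3d3d3cRERERERERERZmZmZmZmZmZmZmZnd3d3d0d3d3d3cREREREREREREREWZmZmZmZmZmZmZmREREREREREREQRERERERERERERERZmZmZmZmZmZmZlVERERERERERERBEREREREREREREREWZmZmZmZmZmVVVUREREREREREREERERERERERERERERFmZmZmZmZmVVVVREREREREREREQRERERERERERERERERZmZmZmZlVVVVVERERERERERERBEREREREREREREREREWZmZmZlVVVVVUREREREREREREERERERERERERERERERFmZmZlVVVVVVREREREREREREERERERERERERERERERERZmZlVVVVVVVEREREREREREQREREREREREREREREREREWZmVVVVVVVURERERERERERBERERERERERERERERERERFmVVVVVVVVRERERERERERBERERERERERERERERERERERVVVVVVVVVEREREREREREERERERERERERERERERERERFVVVVVVVVUREREREREREQRERERERERERERERERERERFVVVVVVVVVREREREREREREEREREREREREREREREREREVVVVVVVVVVEREREREREREQREREREREREREREREREREVVVVVVVVVVURERERERERERBERERERERERERERERERERVVVVVVVVVVREREREREREREERERERERERERERERERERFVVVVVVVVVVEREREREREREQREREREREREREREREREREVVVVVVVVVVURERERERERERBERERERERERERERERERERVVVVVVVVVVRERERERERERBERERERERERERERERERERFVVVVVVVVVVEREREREREREEREREREREREREREREREREVVVVVVVVVVUREREREREREQREREREREREREREREREREVVVVVVVVVVVRERERERERERBEREREREREREREREREREVVVVVVVVVVVVERERERERERBERERERERERERERERERERVVVVVVVVVVVUREREREREREERERERERERERERERERERVVVVVVVVVVVVREREREREREQRERERERERERERERERERVVVVVVVVVVVVVERERERERERBERERERERERERERERERI1VVVVVVVVVVVUREREREREREERERERERERERERERERIjM1VVVVVVVVVVREREREREREQREREREREREREREREiIiMzNVVVVVVVVVVERERERERERBIiIiIRERERERERIiIiIzMzVVVVVVVVVURERERERERCIiIiIiIhERERERIiIiIjMzM1VVVVVVVVRERERERERCIiIiIiIiIiERERIiIiIiMzMzM1VVVVVVVERERERERCIiIiIiIiIiIiIiIiIiIiIzMzMzMzVVVVVURERERERCIiIiIiIiIiIiIiIiIiIiIjMzMzMzMzM1VVVVVEREIiIiIiIiIiIiIiIiIiIiIiIiMzMzMzMzMzMzNVVVVSIiIiIiIiIiIiIiIiIiIiIiIiIzMzMzMzMzMzM1VVVSIiIiIiIiIiIiIiIiIiIiIiIiIzMzMzMzMzMzMzVVVSIiIiIiIiIiIiIiIiIiIiIiIiIjMzMzMzMzMzMzNVVVIiIiIiIiIiIiIiIiIiIiIiIiIzMzMzMzMzMzMzM1VVIiIiIiIiIiIiIiIiIiIiIiIiIzMzMzMzMzMzMzMzVVUiIiIiIiIiIiIiIiIiIiIiIiIzMzMzMzMzMzMzMzNVUiIiIiIiIiIiIiIiIiIiIiIiIzMzMzMzMzMzMzMzM1VSIiIiIiIiIiIiIiIiIiIiIiIzMzMzMzMzMzMzMzMzVVIiIiIiIiIiIiIiIiIiIiIiIzMzMzMzMzMzMzMzMzNVUiIiIiIiIiIiIiIiIiIiIiIjMzMzMzMzMzMzMzMzM1VSIiIiIiIiIiIiIiIiIiIiIjMzMzMzMzMzMzMzMzMzVVIiIiIiIiIiIiIiIiIiIiIiMzMzMzMzMzMzMzMzMzNVUiIiIiIiIiIiIiIiIiIiIiIzMzMzMzMzMzMzMzMzM1UiIiIiIiIiIiIiIiIiIiIiIzMzMzMzMzMzMzMzMzMziIIiIiIiIiIiIiIiIiIiIiIjMzMzMzMzMzMzMzMzMzOIiCIiIiIiIiIiIiIiIiIiIiMzMzMzMzMzMzMzMzMzM4iIIiIiIiIiIiIiIiIiIiIiIzMzMzMzMzMzMzMzMzMziIgiIiIiIiIiIiIiIiIiIiIjMzMzMzMzMzMzMzMzMzOIiCIiIiIiIiIiIiIiIiIiIiIzMzMzMzMzMzMzMzMzM4iIIiIiIiIiIiIiIiIiIiIiIjMzMzMzMzMzMzMzMzMz"/>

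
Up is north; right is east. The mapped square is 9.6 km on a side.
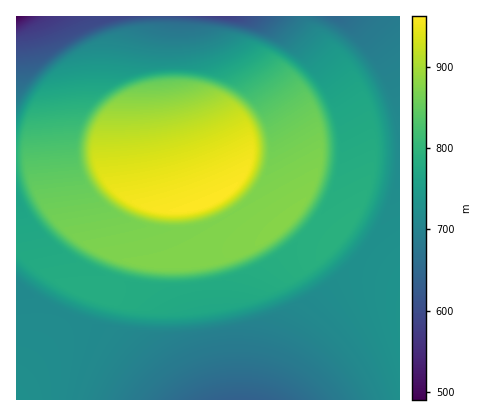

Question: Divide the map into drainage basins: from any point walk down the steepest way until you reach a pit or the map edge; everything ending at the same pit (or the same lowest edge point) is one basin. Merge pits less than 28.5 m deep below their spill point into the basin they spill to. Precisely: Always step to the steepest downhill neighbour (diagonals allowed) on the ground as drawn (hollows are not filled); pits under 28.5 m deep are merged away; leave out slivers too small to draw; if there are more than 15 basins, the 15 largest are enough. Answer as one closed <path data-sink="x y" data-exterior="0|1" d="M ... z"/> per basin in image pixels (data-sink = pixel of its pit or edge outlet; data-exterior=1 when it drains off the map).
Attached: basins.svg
<path data-sink="240 400" data-exterior="1" d="M294 215l-26 22-20 11-44 7-32 9-24 0-26-5-7 23-17 16-22-8-22-11-38-28 0 149 384 0 0-126-54-40-2-1-12 11z"/><path data-sink="16 16" data-exterior="1" d="M162 16l-146 0 0 234 38 29 22 11 22 8 6-4 11-12 7-23 26 5 24 0 32-9 44-7 14-8-10-5-10-9-20-30-16 8-12 4-6 0-16-50-10-48-4-54 5-30z"/><path data-sink="222 16" data-exterior="1" d="M304 16l-140 0-6 40 4 54 10 48 16 50 18-4 16-8 20 30 16 13 6 1 4-3 26-22 24 20 16 9 19-26 14-32 5-24-1-34-4-18-11-28-19-26-29-30z"/>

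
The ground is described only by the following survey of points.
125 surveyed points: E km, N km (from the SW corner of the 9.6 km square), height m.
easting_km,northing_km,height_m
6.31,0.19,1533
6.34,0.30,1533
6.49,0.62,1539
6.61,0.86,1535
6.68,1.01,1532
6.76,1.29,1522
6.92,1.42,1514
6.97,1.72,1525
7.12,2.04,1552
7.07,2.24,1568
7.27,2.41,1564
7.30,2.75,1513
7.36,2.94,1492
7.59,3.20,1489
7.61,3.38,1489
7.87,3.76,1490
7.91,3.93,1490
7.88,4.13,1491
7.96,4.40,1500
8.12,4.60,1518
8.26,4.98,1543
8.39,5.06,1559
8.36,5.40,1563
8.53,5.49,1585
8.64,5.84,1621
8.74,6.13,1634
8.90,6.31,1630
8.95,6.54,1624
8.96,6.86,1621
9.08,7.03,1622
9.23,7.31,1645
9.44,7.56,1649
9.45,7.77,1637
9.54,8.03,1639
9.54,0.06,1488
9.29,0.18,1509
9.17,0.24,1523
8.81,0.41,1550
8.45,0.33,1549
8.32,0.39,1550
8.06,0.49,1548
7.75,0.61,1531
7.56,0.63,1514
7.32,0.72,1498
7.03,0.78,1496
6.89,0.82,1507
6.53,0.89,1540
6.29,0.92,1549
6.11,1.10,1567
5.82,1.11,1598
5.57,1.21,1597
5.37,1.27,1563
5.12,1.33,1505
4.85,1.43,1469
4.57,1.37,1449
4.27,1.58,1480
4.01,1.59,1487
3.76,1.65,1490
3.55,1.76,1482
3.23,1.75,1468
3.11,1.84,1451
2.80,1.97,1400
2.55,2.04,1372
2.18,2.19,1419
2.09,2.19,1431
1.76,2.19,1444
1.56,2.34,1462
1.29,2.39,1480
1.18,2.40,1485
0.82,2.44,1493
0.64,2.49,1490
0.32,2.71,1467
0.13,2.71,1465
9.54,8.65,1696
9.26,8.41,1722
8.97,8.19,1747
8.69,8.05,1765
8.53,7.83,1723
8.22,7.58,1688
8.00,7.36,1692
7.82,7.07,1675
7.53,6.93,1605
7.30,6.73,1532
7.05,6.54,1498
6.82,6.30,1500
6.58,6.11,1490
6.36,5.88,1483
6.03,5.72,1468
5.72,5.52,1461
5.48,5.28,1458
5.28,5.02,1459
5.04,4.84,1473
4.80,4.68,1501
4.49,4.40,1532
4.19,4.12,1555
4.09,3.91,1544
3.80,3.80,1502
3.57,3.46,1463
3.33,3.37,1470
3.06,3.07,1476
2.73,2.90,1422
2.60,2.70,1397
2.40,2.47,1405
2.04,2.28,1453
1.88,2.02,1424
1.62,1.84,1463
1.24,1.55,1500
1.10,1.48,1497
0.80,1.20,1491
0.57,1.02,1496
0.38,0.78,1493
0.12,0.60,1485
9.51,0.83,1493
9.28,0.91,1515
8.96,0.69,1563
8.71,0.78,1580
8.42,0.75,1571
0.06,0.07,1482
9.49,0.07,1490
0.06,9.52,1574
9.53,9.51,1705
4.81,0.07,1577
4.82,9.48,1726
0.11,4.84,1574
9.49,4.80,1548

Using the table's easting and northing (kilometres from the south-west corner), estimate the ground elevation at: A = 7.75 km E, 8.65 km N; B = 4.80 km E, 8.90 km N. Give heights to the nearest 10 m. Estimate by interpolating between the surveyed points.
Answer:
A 1700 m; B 1670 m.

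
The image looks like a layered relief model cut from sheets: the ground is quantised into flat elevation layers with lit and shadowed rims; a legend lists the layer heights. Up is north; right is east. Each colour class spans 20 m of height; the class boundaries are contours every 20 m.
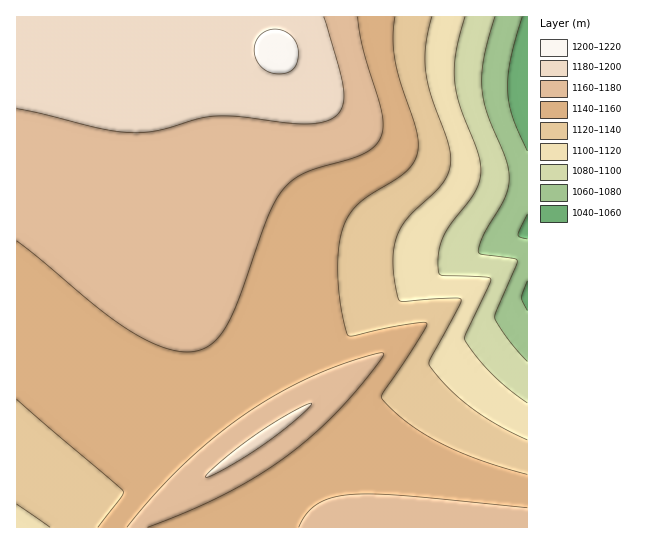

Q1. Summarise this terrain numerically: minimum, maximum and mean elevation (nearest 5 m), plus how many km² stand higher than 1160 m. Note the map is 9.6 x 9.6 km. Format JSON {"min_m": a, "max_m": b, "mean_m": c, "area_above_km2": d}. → {"min_m": 1045, "max_m": 1205, "mean_m": 1150, "area_above_km2": 38.0}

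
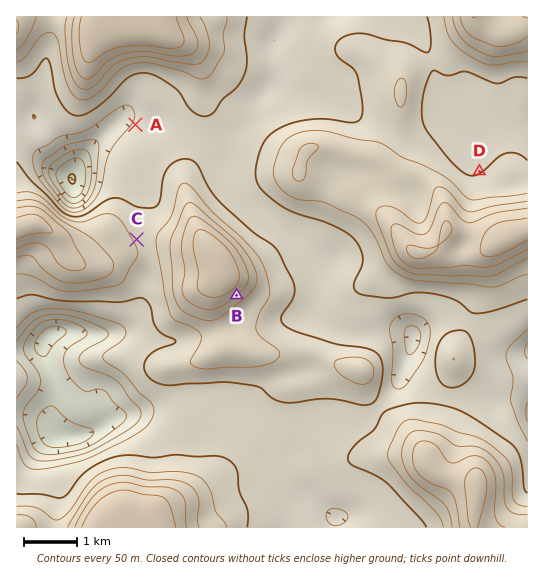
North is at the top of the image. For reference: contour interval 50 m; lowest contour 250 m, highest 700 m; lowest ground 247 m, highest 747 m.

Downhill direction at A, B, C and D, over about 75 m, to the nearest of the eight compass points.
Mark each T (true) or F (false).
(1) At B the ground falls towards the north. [F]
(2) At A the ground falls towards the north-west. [T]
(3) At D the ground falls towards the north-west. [T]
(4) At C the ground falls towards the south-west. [F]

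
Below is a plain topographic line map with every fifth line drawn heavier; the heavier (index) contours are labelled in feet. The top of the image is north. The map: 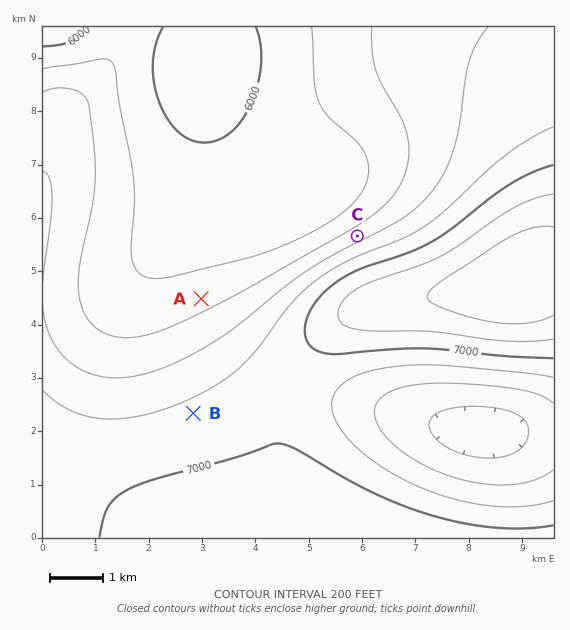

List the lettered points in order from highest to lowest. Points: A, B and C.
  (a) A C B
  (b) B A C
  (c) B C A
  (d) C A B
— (c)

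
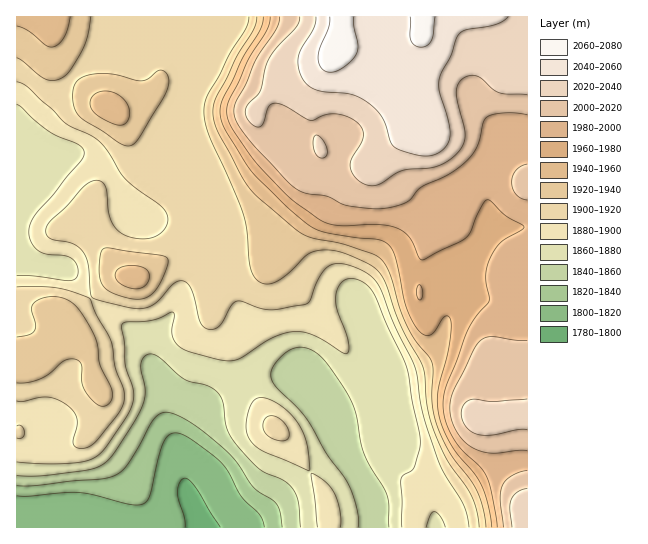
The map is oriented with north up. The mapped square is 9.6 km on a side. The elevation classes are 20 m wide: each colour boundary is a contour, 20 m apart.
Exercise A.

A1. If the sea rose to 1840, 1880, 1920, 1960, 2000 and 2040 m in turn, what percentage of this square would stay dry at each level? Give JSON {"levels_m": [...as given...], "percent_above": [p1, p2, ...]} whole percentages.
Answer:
{"levels_m": [1840, 1880, 1920, 1960, 2000, 2040], "percent_above": [93, 75, 45, 33, 20, 6]}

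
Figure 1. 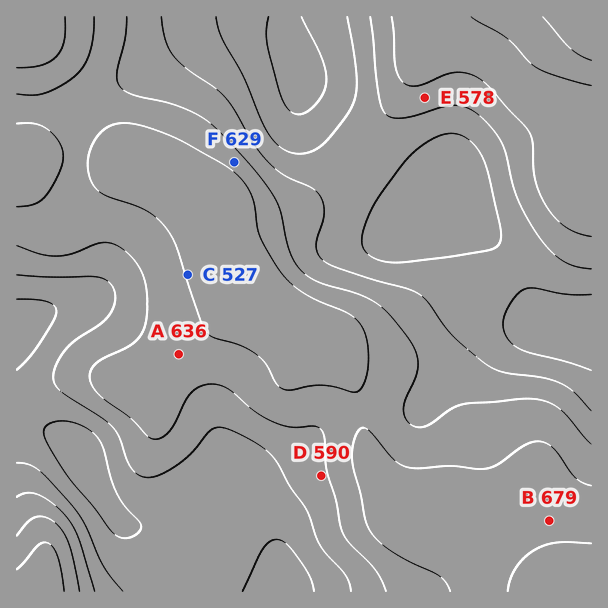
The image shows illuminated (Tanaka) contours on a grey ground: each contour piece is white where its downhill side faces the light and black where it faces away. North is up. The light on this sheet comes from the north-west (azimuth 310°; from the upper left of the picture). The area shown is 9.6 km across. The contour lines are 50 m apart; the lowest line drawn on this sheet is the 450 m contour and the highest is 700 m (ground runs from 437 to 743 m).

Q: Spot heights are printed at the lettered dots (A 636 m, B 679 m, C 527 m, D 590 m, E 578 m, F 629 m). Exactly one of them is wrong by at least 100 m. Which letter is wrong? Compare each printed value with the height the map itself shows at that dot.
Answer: C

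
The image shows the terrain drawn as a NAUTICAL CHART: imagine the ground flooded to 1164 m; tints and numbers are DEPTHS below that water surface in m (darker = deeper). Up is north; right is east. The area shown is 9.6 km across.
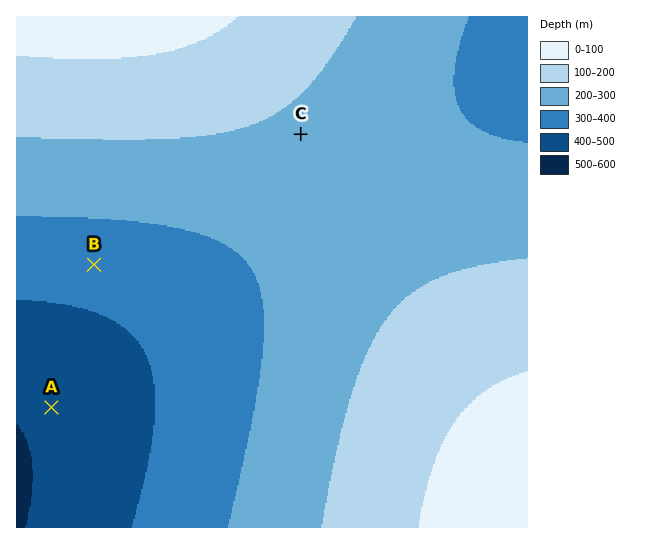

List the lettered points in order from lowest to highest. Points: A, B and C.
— A B C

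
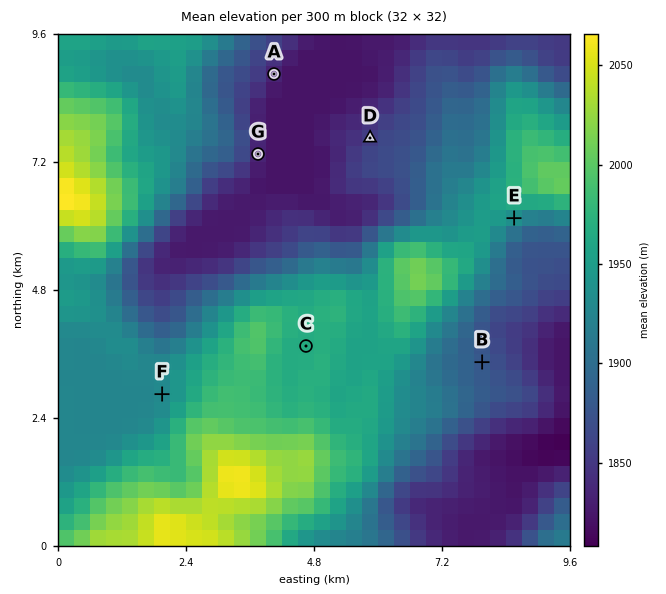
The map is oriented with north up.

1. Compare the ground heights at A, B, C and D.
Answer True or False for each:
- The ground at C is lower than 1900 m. False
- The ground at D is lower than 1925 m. True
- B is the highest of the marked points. False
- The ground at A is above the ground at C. False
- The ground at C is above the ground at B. True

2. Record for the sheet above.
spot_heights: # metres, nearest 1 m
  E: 1937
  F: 1928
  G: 1833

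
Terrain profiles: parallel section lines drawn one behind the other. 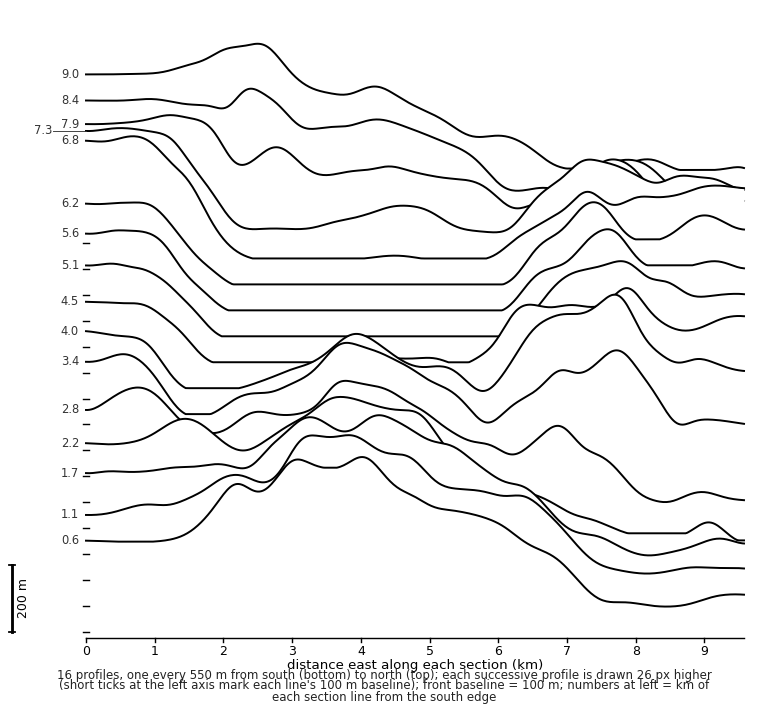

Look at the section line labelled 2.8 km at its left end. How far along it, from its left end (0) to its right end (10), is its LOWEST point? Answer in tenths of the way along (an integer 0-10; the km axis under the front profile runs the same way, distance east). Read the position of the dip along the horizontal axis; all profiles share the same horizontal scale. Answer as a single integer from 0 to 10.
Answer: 9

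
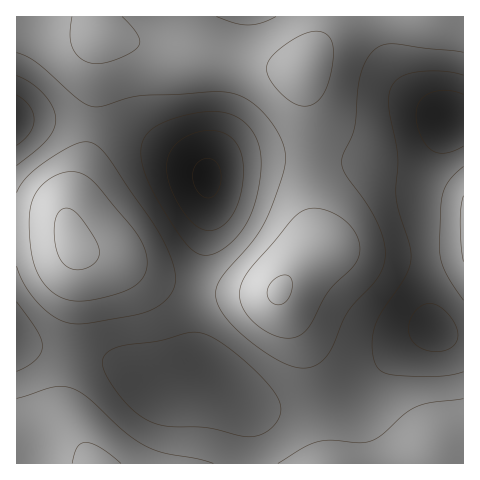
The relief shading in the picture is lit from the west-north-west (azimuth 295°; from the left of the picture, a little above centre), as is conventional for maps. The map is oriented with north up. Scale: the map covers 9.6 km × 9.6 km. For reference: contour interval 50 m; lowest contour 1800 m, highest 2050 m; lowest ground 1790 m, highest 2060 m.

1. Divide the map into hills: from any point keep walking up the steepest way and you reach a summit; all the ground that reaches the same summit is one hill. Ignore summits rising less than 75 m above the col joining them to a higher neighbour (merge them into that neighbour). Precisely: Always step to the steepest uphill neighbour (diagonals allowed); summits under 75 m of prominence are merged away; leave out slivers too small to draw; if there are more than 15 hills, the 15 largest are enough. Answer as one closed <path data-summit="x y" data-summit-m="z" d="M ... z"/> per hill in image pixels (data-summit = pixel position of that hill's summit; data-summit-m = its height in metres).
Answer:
<path data-summit="279 291" data-summit-m="2056" d="M463 16l-446 0-1 103 58 3 46 8 34 14 48 26 5 6 2 42-16 89 0 36 7 34 4 3 10 1 32 21 17 6 21 1 50-7 13-3 13-7 37-40 22-16 15-8-4-8-2-16-2-59-6-45 8-33 21-45 15-3z"/><path data-summit="74 244" data-summit-m="2060" d="M41 120l-25 0 0 222 27 8 65 10 54 26 41-6-4-5-4-21-2-47 16-89 0-29-3-15-19-13-67-31-36-7z"/><path data-summit="96 463" data-summit-m="2012" d="M433 329l-14 7-22 16-41 42-22 8-50 7-21-1-12-4-41-24-13 0-35 6-54-26-65-10-26-7-1 120 447 1 1-127-15-1z"/>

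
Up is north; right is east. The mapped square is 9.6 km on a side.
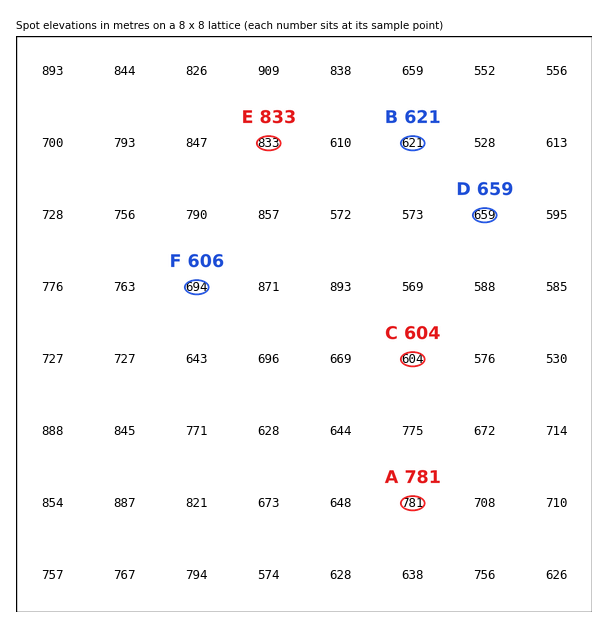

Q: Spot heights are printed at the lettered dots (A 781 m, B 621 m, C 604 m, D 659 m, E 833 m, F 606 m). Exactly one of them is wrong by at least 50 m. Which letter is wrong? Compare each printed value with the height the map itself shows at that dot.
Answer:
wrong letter F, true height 694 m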